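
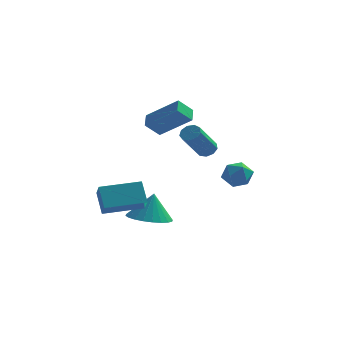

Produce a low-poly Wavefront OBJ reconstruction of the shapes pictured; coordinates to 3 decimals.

v -1.083 -3.779 -0.183
v -1.475 -3.076 0.786
v -1.37 -2.969 -0.886
v -1.762 -2.266 0.083
v 0.682 -3.014 -0.023
v 0.29 -2.311 0.946
v 0.395 -2.204 -0.726
v 0.003 -1.501 0.243
v 0.363 -1.019 -1.824
v 1.321 -1.518 -1.837
v 0.537 -0.721 -0.416
v 1.432 -1.123 -1.934
v 1.381 -0.713 -2.015
v 1.175 -0.349 -2.066
v 0.845 -0.087 -2.081
v 0.441 0.033 -2.056
v 0.026 -0.007 -1.997
v -0.338 -0.202 -1.91
v -0.595 -0.52 -1.811
v -0.706 -0.915 -1.714
v -0.655 -1.325 -1.633
v -0.449 -1.689 -1.582
v -0.119 -1.951 -1.567
v 0.284 -2.071 -1.592
v 0.7 -2.031 -1.652
v 1.064 -1.836 -1.738
v 1.084 2.217 3.779
v 0.993 2.987 4.151
v -0.517 2.593 2.607
v -0.608 3.363 2.979
v 1.708 2.637 3.061
v 1.617 3.407 3.433
v 0.107 3.013 1.889
v 0.016 3.783 2.261
v 2.861 -0.256 2.346
v 3.208 -0.614 2.201
v 2.626 -1.723 3.549
v 2.279 -1.364 3.694
v 3.352 -0.397 2.442
v 2.77 -1.505 3.79
v 3.267 -0.113 2.639
v 2.684 -1.222 3.987
v 2.991 0.104 2.698
v 2.409 -1.005 4.046
v 2.655 0.153 2.593
v 2.072 -0.956 3.941
v 2.415 0.01 2.372
v 1.833 -1.098 3.72
v 2.384 -0.257 2.139
v 1.802 -1.365 3.487
v 2.576 -0.523 2.003
v 1.994 -1.632 3.351
v 2.902 -0.664 2.027
v 2.319 -1.773 3.375
v 4.084 3.346 -0.428
v 4.587 2.777 -0.118
v 3.093 2.463 -0.442
v 3.596 1.894 -0.132
v 3.363 2.53 0.33
v 3.975 3.076 0.339
v 3.705 2.164 -0.899
v 4.317 2.71 -0.89
v 4.353 2.047 -0.409
v 4.141 2.273 0.35
v 3.539 2.967 -0.91
v 3.327 3.193 -0.151
f 2 4 1
f 5 2 1
f 1 4 3
f 3 5 1
f 2 8 4
f 6 2 5
f 6 8 2
f 4 8 3
f 7 5 3
f 3 8 7
f 7 6 5
f 8 6 7
f 10 9 12
f 10 12 11
f 12 9 13
f 12 13 11
f 13 9 14
f 13 14 11
f 14 9 15
f 14 15 11
f 15 9 16
f 15 16 11
f 16 9 17
f 16 17 11
f 17 9 18
f 17 18 11
f 18 9 19
f 18 19 11
f 19 9 20
f 19 20 11
f 20 9 21
f 20 21 11
f 21 9 22
f 21 22 11
f 22 9 23
f 22 23 11
f 23 9 24
f 23 24 11
f 24 9 25
f 24 25 11
f 25 9 26
f 25 26 11
f 26 9 10
f 26 10 11
f 28 30 27
f 31 28 27
f 27 30 29
f 29 31 27
f 28 34 30
f 32 28 31
f 32 34 28
f 30 34 29
f 33 31 29
f 29 34 33
f 33 32 31
f 34 32 33
f 36 35 39
f 36 39 37
f 37 39 40
f 37 40 38
f 39 35 41
f 39 41 40
f 40 41 42
f 40 42 38
f 41 35 43
f 41 43 42
f 42 43 44
f 42 44 38
f 43 35 45
f 43 45 44
f 44 45 46
f 44 46 38
f 45 35 47
f 45 47 46
f 46 47 48
f 46 48 38
f 47 35 49
f 47 49 48
f 48 49 50
f 48 50 38
f 49 35 51
f 49 51 50
f 50 51 52
f 50 52 38
f 51 35 53
f 51 53 52
f 52 53 54
f 52 54 38
f 53 35 36
f 53 36 54
f 54 36 37
f 54 37 38
f 55 66 60
f 55 60 56
f 55 56 62
f 55 62 65
f 55 65 66
f 56 60 64
f 60 66 59
f 66 65 57
f 65 62 61
f 62 56 63
f 58 64 59
f 58 59 57
f 58 57 61
f 58 61 63
f 58 63 64
f 59 64 60
f 57 59 66
f 61 57 65
f 63 61 62
f 64 63 56



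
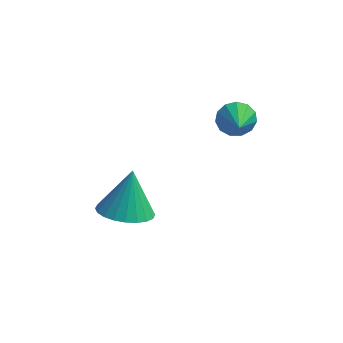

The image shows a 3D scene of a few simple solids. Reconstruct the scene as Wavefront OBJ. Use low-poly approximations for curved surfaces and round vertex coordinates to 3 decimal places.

v -1.317 -1.952 -3.816
v -0.752 -2.678 -3.48
v -1.223 -1.188 -2.324
v -0.489 -2.438 -3.62
v -0.353 -2.124 -3.79
v -0.363 -1.783 -3.964
v -0.519 -1.468 -4.115
v -0.796 -1.227 -4.221
v -1.153 -1.097 -4.265
v -1.534 -1.096 -4.241
v -1.883 -1.226 -4.153
v -2.145 -1.466 -4.013
v -2.282 -1.781 -3.843
v -2.271 -2.121 -3.669
v -2.116 -2.436 -3.518
v -1.838 -2.677 -3.412
v -1.482 -2.808 -3.368
v -1.1 -2.808 -3.392
v 1.523 2.324 -2.525
v 2.123 2.629 -2.297
v 1.797 1.376 -1.975
v 1.844 2.708 -2.021
v 1.464 2.666 -1.905
v 1.102 2.515 -1.986
v 0.874 2.304 -2.237
v 0.852 2.099 -2.58
v 1.043 1.966 -2.905
v 1.387 1.946 -3.11
v 1.773 2.047 -3.128
v 2.081 2.236 -2.955
v 2.211 2.453 -2.645
f 2 1 4
f 2 4 3
f 4 1 5
f 4 5 3
f 5 1 6
f 5 6 3
f 6 1 7
f 6 7 3
f 7 1 8
f 7 8 3
f 8 1 9
f 8 9 3
f 9 1 10
f 9 10 3
f 10 1 11
f 10 11 3
f 11 1 12
f 11 12 3
f 12 1 13
f 12 13 3
f 13 1 14
f 13 14 3
f 14 1 15
f 14 15 3
f 15 1 16
f 15 16 3
f 16 1 17
f 16 17 3
f 17 1 18
f 17 18 3
f 18 1 2
f 18 2 3
f 20 19 22
f 20 22 21
f 22 19 23
f 22 23 21
f 23 19 24
f 23 24 21
f 24 19 25
f 24 25 21
f 25 19 26
f 25 26 21
f 26 19 27
f 26 27 21
f 27 19 28
f 27 28 21
f 28 19 29
f 28 29 21
f 29 19 30
f 29 30 21
f 30 19 31
f 30 31 21
f 31 19 20
f 31 20 21



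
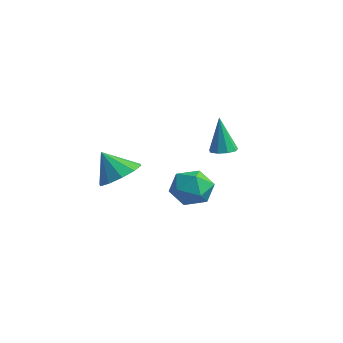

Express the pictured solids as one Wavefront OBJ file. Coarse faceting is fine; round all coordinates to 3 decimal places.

v 1.057 0.675 1.067
v 1.579 0.864 1.14
v 0.843 0.625 2.733
v 1.335 1.159 1.117
v 0.961 1.227 1.072
v 0.632 1.037 1.024
v 0.501 0.678 0.996
v 0.631 0.318 1.002
v 0.96 0.124 1.038
v 1.334 0.189 1.088
v 1.578 0.481 1.128
v -3.847 3.204 -2.27
v -2.943 3.315 -2.774
v -4.257 1.925 -3.286
v -3.353 2.036 -3.79
v -3.363 1.684 -2.81
v -3.11 2.475 -2.182
v -4.09 2.765 -3.878
v -3.837 3.556 -3.25
v -3.093 3.044 -3.767
v -2.644 2.376 -3.108
v -4.556 2.864 -2.952
v -4.107 2.196 -2.293
v -1.918 -2.074 -0.584
v -1.093 -2.561 -0.337
v -2.542 -2.546 0.564
v -1.063 -2.001 -0.09
v -1.36 -1.47 -0.033
v -1.871 -1.169 -0.186
v -2.399 -1.213 -0.491
v -2.744 -1.587 -0.832
v -2.773 -2.146 -1.078
v -2.476 -2.678 -1.136
v -1.966 -2.979 -0.983
v -1.437 -2.934 -0.677
f 2 1 4
f 2 4 3
f 4 1 5
f 4 5 3
f 5 1 6
f 5 6 3
f 6 1 7
f 6 7 3
f 7 1 8
f 7 8 3
f 8 1 9
f 8 9 3
f 9 1 10
f 9 10 3
f 10 1 11
f 10 11 3
f 11 1 2
f 11 2 3
f 12 23 17
f 12 17 13
f 12 13 19
f 12 19 22
f 12 22 23
f 13 17 21
f 17 23 16
f 23 22 14
f 22 19 18
f 19 13 20
f 15 21 16
f 15 16 14
f 15 14 18
f 15 18 20
f 15 20 21
f 16 21 17
f 14 16 23
f 18 14 22
f 20 18 19
f 21 20 13
f 25 24 27
f 25 27 26
f 27 24 28
f 27 28 26
f 28 24 29
f 28 29 26
f 29 24 30
f 29 30 26
f 30 24 31
f 30 31 26
f 31 24 32
f 31 32 26
f 32 24 33
f 32 33 26
f 33 24 34
f 33 34 26
f 34 24 35
f 34 35 26
f 35 24 25
f 35 25 26



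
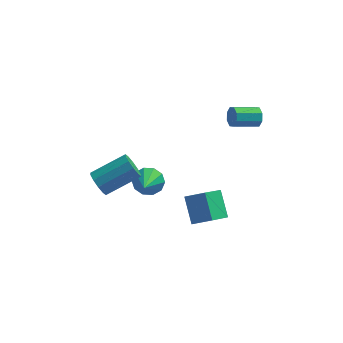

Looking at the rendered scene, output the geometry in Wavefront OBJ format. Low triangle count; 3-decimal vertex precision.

v 4.205 1.753 0.401
v 4.464 1.525 0.94
v 3.134 0.999 1.358
v 2.875 1.227 0.819
v 4.299 1.983 0.991
v 2.969 1.458 1.408
v 4.079 2.306 0.696
v 2.749 1.781 1.114
v 3.933 2.306 0.229
v 2.602 1.78 0.646
v 3.946 1.981 -0.138
v 2.616 1.455 0.28
v 4.111 1.522 -0.188
v 2.781 0.997 0.229
v 4.331 1.199 0.106
v 3.001 0.674 0.524
v 4.478 1.2 0.574
v 3.147 0.674 0.991
v 2.155 -3.897 -2.987
v 1.703 -2.703 -1.88
v 1.093 -3.743 -3.587
v 0.641 -2.549 -2.48
v 2.919 -2.651 -4.02
v 2.467 -1.457 -2.913
v 1.857 -2.497 -4.62
v 1.405 -1.303 -3.513
v -1.471 0.157 -4.139
v -0.746 0.408 -3.669
v -1.569 -1.317 -3.201
v -1.196 0.604 -3.408
v -1.751 0.629 -3.426
v -2.2 0.474 -3.717
v -2.369 0.198 -4.169
v -2.196 -0.094 -4.609
v -1.745 -0.29 -4.87
v -1.19 -0.315 -4.852
v -0.742 -0.16 -4.561
v -0.572 0.116 -4.109
v -3.863 -2.271 -1.974
v -3.466 -2.362 -2.651
v -1.7 -1.561 -1.723
v -2.097 -1.469 -1.046
v -3.667 -1.917 -2.653
v -1.901 -1.116 -1.725
v -3.943 -1.607 -2.395
v -2.176 -0.806 -1.468
v -4.188 -1.551 -1.977
v -2.422 -0.749 -1.049
v -4.309 -1.769 -1.557
v -2.543 -0.968 -0.63
v -4.26 -2.179 -1.297
v -2.494 -1.378 -0.369
v -4.059 -2.624 -1.295
v -2.293 -1.823 -0.367
v -3.784 -2.934 -1.552
v -2.017 -2.133 -0.625
v -3.538 -2.991 -1.971
v -1.772 -2.189 -1.043
v -3.417 -2.772 -2.39
v -1.651 -1.971 -1.463
f 2 1 5
f 2 5 3
f 3 5 6
f 3 6 4
f 5 1 7
f 5 7 6
f 6 7 8
f 6 8 4
f 7 1 9
f 7 9 8
f 8 9 10
f 8 10 4
f 9 1 11
f 9 11 10
f 10 11 12
f 10 12 4
f 11 1 13
f 11 13 12
f 12 13 14
f 12 14 4
f 13 1 15
f 13 15 14
f 14 15 16
f 14 16 4
f 15 1 17
f 15 17 16
f 16 17 18
f 16 18 4
f 17 1 2
f 17 2 18
f 18 2 3
f 18 3 4
f 20 22 19
f 23 20 19
f 19 22 21
f 21 23 19
f 20 26 22
f 24 20 23
f 24 26 20
f 22 26 21
f 25 23 21
f 21 26 25
f 25 24 23
f 26 24 25
f 28 27 30
f 28 30 29
f 30 27 31
f 30 31 29
f 31 27 32
f 31 32 29
f 32 27 33
f 32 33 29
f 33 27 34
f 33 34 29
f 34 27 35
f 34 35 29
f 35 27 36
f 35 36 29
f 36 27 37
f 36 37 29
f 37 27 38
f 37 38 29
f 38 27 28
f 38 28 29
f 40 39 43
f 40 43 41
f 41 43 44
f 41 44 42
f 43 39 45
f 43 45 44
f 44 45 46
f 44 46 42
f 45 39 47
f 45 47 46
f 46 47 48
f 46 48 42
f 47 39 49
f 47 49 48
f 48 49 50
f 48 50 42
f 49 39 51
f 49 51 50
f 50 51 52
f 50 52 42
f 51 39 53
f 51 53 52
f 52 53 54
f 52 54 42
f 53 39 55
f 53 55 54
f 54 55 56
f 54 56 42
f 55 39 57
f 55 57 56
f 56 57 58
f 56 58 42
f 57 39 59
f 57 59 58
f 58 59 60
f 58 60 42
f 59 39 40
f 59 40 60
f 60 40 41
f 60 41 42



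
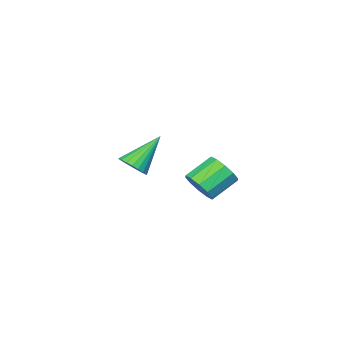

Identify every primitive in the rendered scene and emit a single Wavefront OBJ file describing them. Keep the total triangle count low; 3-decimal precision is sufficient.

v 2.281 -2.079 -2.389
v 2.751 -2.491 -1.874
v 0.679 -2.061 -0.911
v 2.826 -2.172 -1.797
v 2.807 -1.836 -1.823
v 2.696 -1.543 -1.946
v 2.514 -1.343 -2.146
v 2.291 -1.269 -2.388
v 2.067 -1.336 -2.63
v 1.88 -1.531 -2.831
v 1.762 -1.821 -2.955
v 1.734 -2.156 -2.981
v 1.8 -2.477 -2.905
v 1.95 -2.73 -2.74
v 2.157 -2.87 -2.514
v 2.385 -2.873 -2.267
v 2.595 -2.739 -2.04
v 2.946 3.61 -0.924
v 3.285 3.116 -0.279
v 1.993 3.256 0.508
v 1.654 3.75 -0.136
v 3.406 3.636 -0.174
v 2.113 3.776 0.614
v 3.351 4.146 -0.355
v 2.058 4.286 0.433
v 3.141 4.451 -0.753
v 1.849 4.591 0.034
v 2.857 4.435 -1.217
v 1.565 4.575 -0.429
v 2.607 4.104 -1.568
v 1.315 4.244 -0.781
v 2.487 3.584 -1.674
v 1.194 3.724 -0.886
v 2.542 3.074 -1.493
v 1.249 3.214 -0.705
v 2.751 2.769 -1.094
v 1.459 2.909 -0.307
v 3.035 2.785 -0.631
v 1.743 2.925 0.157
f 2 1 4
f 2 4 3
f 4 1 5
f 4 5 3
f 5 1 6
f 5 6 3
f 6 1 7
f 6 7 3
f 7 1 8
f 7 8 3
f 8 1 9
f 8 9 3
f 9 1 10
f 9 10 3
f 10 1 11
f 10 11 3
f 11 1 12
f 11 12 3
f 12 1 13
f 12 13 3
f 13 1 14
f 13 14 3
f 14 1 15
f 14 15 3
f 15 1 16
f 15 16 3
f 16 1 17
f 16 17 3
f 17 1 2
f 17 2 3
f 19 18 22
f 19 22 20
f 20 22 23
f 20 23 21
f 22 18 24
f 22 24 23
f 23 24 25
f 23 25 21
f 24 18 26
f 24 26 25
f 25 26 27
f 25 27 21
f 26 18 28
f 26 28 27
f 27 28 29
f 27 29 21
f 28 18 30
f 28 30 29
f 29 30 31
f 29 31 21
f 30 18 32
f 30 32 31
f 31 32 33
f 31 33 21
f 32 18 34
f 32 34 33
f 33 34 35
f 33 35 21
f 34 18 36
f 34 36 35
f 35 36 37
f 35 37 21
f 36 18 38
f 36 38 37
f 37 38 39
f 37 39 21
f 38 18 19
f 38 19 39
f 39 19 20
f 39 20 21



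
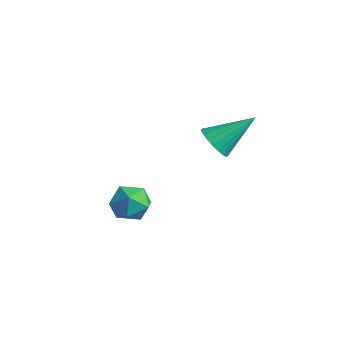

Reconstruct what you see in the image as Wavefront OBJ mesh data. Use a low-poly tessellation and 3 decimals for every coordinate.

v 0.724 0.839 1.653
v 1.101 0.985 1.238
v 1.236 1.881 2.487
v 0.91 1.122 1.183
v 0.687 1.211 1.21
v 0.47 1.235 1.314
v 0.298 1.19 1.476
v 0.199 1.085 1.669
v 0.19 0.937 1.859
v 0.274 0.772 2.014
v 0.436 0.618 2.106
v 0.647 0.503 2.12
v 0.872 0.446 2.054
v 1.071 0.456 1.918
v 1.21 0.533 1.736
v 1.265 0.663 1.541
v 1.226 0.823 1.364
v -1.38 0.352 -1.798
v -0.936 -0.111 -1.534
v -2.204 -0.409 -1.746
v -1.76 -0.872 -1.482
v -1.952 -0.322 -1.106
v -1.443 0.149 -1.138
v -1.697 -0.669 -2.142
v -1.188 -0.198 -2.174
v -1.132 -0.742 -1.746
v -1.29 -0.527 -1.106
v -1.85 0.007 -2.174
v -2.008 0.222 -1.534
f 2 1 4
f 2 4 3
f 4 1 5
f 4 5 3
f 5 1 6
f 5 6 3
f 6 1 7
f 6 7 3
f 7 1 8
f 7 8 3
f 8 1 9
f 8 9 3
f 9 1 10
f 9 10 3
f 10 1 11
f 10 11 3
f 11 1 12
f 11 12 3
f 12 1 13
f 12 13 3
f 13 1 14
f 13 14 3
f 14 1 15
f 14 15 3
f 15 1 16
f 15 16 3
f 16 1 17
f 16 17 3
f 17 1 2
f 17 2 3
f 18 29 23
f 18 23 19
f 18 19 25
f 18 25 28
f 18 28 29
f 19 23 27
f 23 29 22
f 29 28 20
f 28 25 24
f 25 19 26
f 21 27 22
f 21 22 20
f 21 20 24
f 21 24 26
f 21 26 27
f 22 27 23
f 20 22 29
f 24 20 28
f 26 24 25
f 27 26 19



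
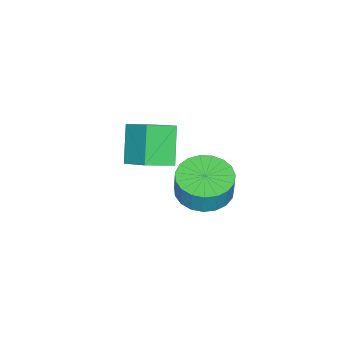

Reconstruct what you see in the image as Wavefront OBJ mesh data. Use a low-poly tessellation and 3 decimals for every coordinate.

v 3.144 3.769 2.419
v 3.789 4.578 2.189
v 3.981 4.721 3.232
v 3.336 3.911 3.461
v 3.4 4.78 2.233
v 3.592 4.923 3.276
v 2.967 4.808 2.309
v 3.158 4.951 3.352
v 2.564 4.656 2.404
v 2.756 4.798 3.447
v 2.262 4.35 2.501
v 2.453 4.493 3.544
v 2.112 3.944 2.584
v 2.304 4.087 3.627
v 2.141 3.507 2.639
v 2.332 3.65 3.682
v 2.343 3.116 2.655
v 2.535 3.259 3.698
v 2.684 2.838 2.63
v 2.875 2.98 3.673
v 3.104 2.72 2.569
v 3.296 2.863 3.612
v 3.531 2.784 2.482
v 3.723 2.927 3.525
v 3.892 3.018 2.384
v 4.083 3.161 3.427
v 4.123 3.382 2.292
v 4.315 3.525 3.335
v 4.185 3.813 2.221
v 4.376 3.955 3.264
v 4.067 4.236 2.185
v 4.258 4.378 3.228
v -0.752 -0.4 1.294
v 0.221 -1.135 1.773
v -0.263 0.788 2.125
v 0.71 0.053 2.604
v 0.29 0.107 -0.044
v 1.263 -0.628 0.435
v 0.779 1.295 0.787
v 1.752 0.56 1.266
f 2 1 5
f 2 5 3
f 3 5 6
f 3 6 4
f 5 1 7
f 5 7 6
f 6 7 8
f 6 8 4
f 7 1 9
f 7 9 8
f 8 9 10
f 8 10 4
f 9 1 11
f 9 11 10
f 10 11 12
f 10 12 4
f 11 1 13
f 11 13 12
f 12 13 14
f 12 14 4
f 13 1 15
f 13 15 14
f 14 15 16
f 14 16 4
f 15 1 17
f 15 17 16
f 16 17 18
f 16 18 4
f 17 1 19
f 17 19 18
f 18 19 20
f 18 20 4
f 19 1 21
f 19 21 20
f 20 21 22
f 20 22 4
f 21 1 23
f 21 23 22
f 22 23 24
f 22 24 4
f 23 1 25
f 23 25 24
f 24 25 26
f 24 26 4
f 25 1 27
f 25 27 26
f 26 27 28
f 26 28 4
f 27 1 29
f 27 29 28
f 28 29 30
f 28 30 4
f 29 1 31
f 29 31 30
f 30 31 32
f 30 32 4
f 31 1 2
f 31 2 32
f 32 2 3
f 32 3 4
f 34 36 33
f 37 34 33
f 33 36 35
f 35 37 33
f 34 40 36
f 38 34 37
f 38 40 34
f 36 40 35
f 39 37 35
f 35 40 39
f 39 38 37
f 40 38 39



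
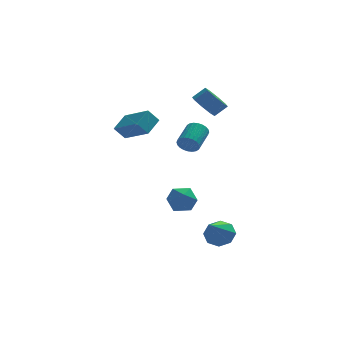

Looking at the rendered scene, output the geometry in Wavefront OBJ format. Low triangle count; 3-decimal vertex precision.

v 2.378 3.951 3.508
v 2.975 3.552 2.9
v 3.738 3.651 3.584
v 3.142 4.049 4.192
v 2.946 4.267 2.829
v 3.709 4.366 3.513
v 2.585 4.797 3.155
v 3.348 4.896 3.84
v 2.102 4.831 3.688
v 2.866 4.93 4.373
v 1.782 4.349 4.116
v 2.545 4.448 4.8
v 1.811 3.634 4.187
v 2.574 3.733 4.871
v 2.172 3.104 3.86
v 2.935 3.203 4.545
v 2.654 3.07 3.327
v 3.418 3.169 4.012
v 0.694 0.956 -1.828
v 1.509 0.572 -2.235
v -0.049 -0.452 -1.985
v 0.766 -0.836 -2.392
v 0.76 -0.593 -1.434
v 1.219 0.277 -1.337
v 0.241 -0.157 -2.883
v 0.7 0.713 -2.786
v 1.228 -0.116 -2.887
v 1.549 -0.386 -1.992
v -0.089 0.506 -2.228
v 0.232 0.236 -1.333
v 2.479 -2.85 -3.471
v 3.169 -2.647 -2.898
v 1.761 -4.37 -2.069
v 2.594 -2.261 -2.774
v 1.951 -2.219 -3.059
v 1.618 -2.548 -3.585
v 1.789 -3.053 -4.045
v 2.365 -3.439 -4.169
v 3.007 -3.48 -3.884
v 3.341 -3.152 -3.358
v -2.887 2.046 2.736
v -2.186 3.008 3.35
v -2.258 2.083 1.959
v -1.556 3.046 2.574
v -1.704 0.614 3.626
v -1.002 1.577 4.241
v -1.074 0.652 2.85
v -0.373 1.614 3.464
v 1.226 1.444 1.557
v 1.447 1.078 2.099
v 2.134 2.39 2.705
v 1.914 2.756 2.163
v 1.653 1.049 1.928
v 2.341 2.361 2.534
v 1.794 1.08 1.701
v 2.482 2.392 2.307
v 1.849 1.166 1.452
v 2.536 2.478 2.058
v 1.809 1.295 1.219
v 2.496 2.607 1.825
v 1.68 1.446 1.037
v 2.368 2.758 1.643
v 1.482 1.597 0.935
v 2.17 2.909 1.541
v 1.245 1.725 0.927
v 1.933 3.037 1.533
v 1.006 1.81 1.015
v 1.693 3.122 1.621
v 0.799 1.839 1.186
v 1.487 3.151 1.792
v 0.658 1.808 1.413
v 1.346 3.12 2.019
v 0.604 1.722 1.662
v 1.291 3.034 2.268
v 0.644 1.593 1.895
v 1.331 2.905 2.501
v 0.772 1.442 2.077
v 1.46 2.754 2.683
v 0.97 1.291 2.179
v 1.658 2.603 2.785
v 1.207 1.163 2.187
v 1.895 2.475 2.793
f 2 1 5
f 2 5 3
f 3 5 6
f 3 6 4
f 5 1 7
f 5 7 6
f 6 7 8
f 6 8 4
f 7 1 9
f 7 9 8
f 8 9 10
f 8 10 4
f 9 1 11
f 9 11 10
f 10 11 12
f 10 12 4
f 11 1 13
f 11 13 12
f 12 13 14
f 12 14 4
f 13 1 15
f 13 15 14
f 14 15 16
f 14 16 4
f 15 1 17
f 15 17 16
f 16 17 18
f 16 18 4
f 17 1 2
f 17 2 18
f 18 2 3
f 18 3 4
f 19 30 24
f 19 24 20
f 19 20 26
f 19 26 29
f 19 29 30
f 20 24 28
f 24 30 23
f 30 29 21
f 29 26 25
f 26 20 27
f 22 28 23
f 22 23 21
f 22 21 25
f 22 25 27
f 22 27 28
f 23 28 24
f 21 23 30
f 25 21 29
f 27 25 26
f 28 27 20
f 32 31 34
f 32 34 33
f 34 31 35
f 34 35 33
f 35 31 36
f 35 36 33
f 36 31 37
f 36 37 33
f 37 31 38
f 37 38 33
f 38 31 39
f 38 39 33
f 39 31 40
f 39 40 33
f 40 31 32
f 40 32 33
f 42 44 41
f 45 42 41
f 41 44 43
f 43 45 41
f 42 48 44
f 46 42 45
f 46 48 42
f 44 48 43
f 47 45 43
f 43 48 47
f 47 46 45
f 48 46 47
f 50 49 53
f 50 53 51
f 51 53 54
f 51 54 52
f 53 49 55
f 53 55 54
f 54 55 56
f 54 56 52
f 55 49 57
f 55 57 56
f 56 57 58
f 56 58 52
f 57 49 59
f 57 59 58
f 58 59 60
f 58 60 52
f 59 49 61
f 59 61 60
f 60 61 62
f 60 62 52
f 61 49 63
f 61 63 62
f 62 63 64
f 62 64 52
f 63 49 65
f 63 65 64
f 64 65 66
f 64 66 52
f 65 49 67
f 65 67 66
f 66 67 68
f 66 68 52
f 67 49 69
f 67 69 68
f 68 69 70
f 68 70 52
f 69 49 71
f 69 71 70
f 70 71 72
f 70 72 52
f 71 49 73
f 71 73 72
f 72 73 74
f 72 74 52
f 73 49 75
f 73 75 74
f 74 75 76
f 74 76 52
f 75 49 77
f 75 77 76
f 76 77 78
f 76 78 52
f 77 49 79
f 77 79 78
f 78 79 80
f 78 80 52
f 79 49 81
f 79 81 80
f 80 81 82
f 80 82 52
f 81 49 50
f 81 50 82
f 82 50 51
f 82 51 52



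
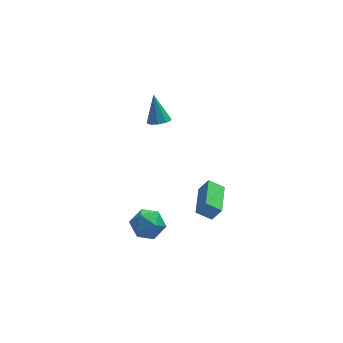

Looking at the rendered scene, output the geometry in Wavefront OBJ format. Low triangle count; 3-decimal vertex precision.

v 1.276 -3.705 -3.857
v 0.42 -3.426 -3.297
v 1.892 -1.698 -3.917
v 1.036 -1.419 -3.357
v 1.804 -3.841 -2.983
v 0.948 -3.562 -2.423
v 2.42 -1.834 -3.043
v 1.564 -1.555 -2.483
v -1.601 -3.171 -3.03
v -1.272 -3.725 -3.901
v -3.228 -3.115 -3.679
v -2.899 -3.669 -4.55
v -2.941 -4.155 -3.583
v -1.936 -4.19 -3.182
v -2.564 -2.65 -4.398
v -1.559 -2.685 -3.997
v -1.868 -3.403 -4.746
v -2.101 -4.333 -4.242
v -2.399 -2.507 -3.338
v -2.632 -3.437 -2.834
v -1.053 -0.862 2.825
v -0.655 -0.356 2.577
v -1.187 0.002 4.375
v -1.109 -0.263 2.486
v -1.537 -0.45 2.554
v -1.738 -0.83 2.748
v -1.62 -1.225 2.978
v -1.236 -1.45 3.136
v -0.767 -1.399 3.149
v -0.432 -1.097 3.009
v -0.388 -0.685 2.783
f 2 4 1
f 5 2 1
f 1 4 3
f 3 5 1
f 2 8 4
f 6 2 5
f 6 8 2
f 4 8 3
f 7 5 3
f 3 8 7
f 7 6 5
f 8 6 7
f 9 20 14
f 9 14 10
f 9 10 16
f 9 16 19
f 9 19 20
f 10 14 18
f 14 20 13
f 20 19 11
f 19 16 15
f 16 10 17
f 12 18 13
f 12 13 11
f 12 11 15
f 12 15 17
f 12 17 18
f 13 18 14
f 11 13 20
f 15 11 19
f 17 15 16
f 18 17 10
f 22 21 24
f 22 24 23
f 24 21 25
f 24 25 23
f 25 21 26
f 25 26 23
f 26 21 27
f 26 27 23
f 27 21 28
f 27 28 23
f 28 21 29
f 28 29 23
f 29 21 30
f 29 30 23
f 30 21 31
f 30 31 23
f 31 21 22
f 31 22 23



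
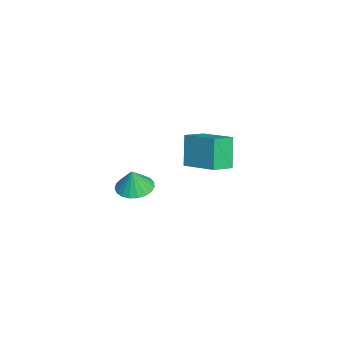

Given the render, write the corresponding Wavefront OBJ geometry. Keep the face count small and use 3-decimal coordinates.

v 1.663 -2.552 1.532
v 2.392 -2.697 1.373
v 1.857 -2.648 2.508
v 2.393 -2.383 1.404
v 2.268 -2.097 1.457
v 2.038 -1.891 1.523
v 1.743 -1.798 1.591
v 1.435 -1.836 1.648
v 1.166 -1.998 1.686
v 0.983 -2.255 1.696
v 0.917 -2.564 1.679
v 0.981 -2.87 1.636
v 1.162 -3.122 1.575
v 1.43 -3.275 1.506
v 1.739 -3.303 1.442
v 2.034 -3.201 1.394
v 2.265 -2.986 1.369
v -2.82 -0.916 -0.258
v -3.486 -0.918 1.13
v -3.509 -0.18 -0.588
v -4.175 -0.183 0.8
v -1.745 0.323 0.26
v -2.411 0.32 1.648
v -2.434 1.058 -0.07
v -3.1 1.056 1.318
f 2 1 4
f 2 4 3
f 4 1 5
f 4 5 3
f 5 1 6
f 5 6 3
f 6 1 7
f 6 7 3
f 7 1 8
f 7 8 3
f 8 1 9
f 8 9 3
f 9 1 10
f 9 10 3
f 10 1 11
f 10 11 3
f 11 1 12
f 11 12 3
f 12 1 13
f 12 13 3
f 13 1 14
f 13 14 3
f 14 1 15
f 14 15 3
f 15 1 16
f 15 16 3
f 16 1 17
f 16 17 3
f 17 1 2
f 17 2 3
f 19 21 18
f 22 19 18
f 18 21 20
f 20 22 18
f 19 25 21
f 23 19 22
f 23 25 19
f 21 25 20
f 24 22 20
f 20 25 24
f 24 23 22
f 25 23 24



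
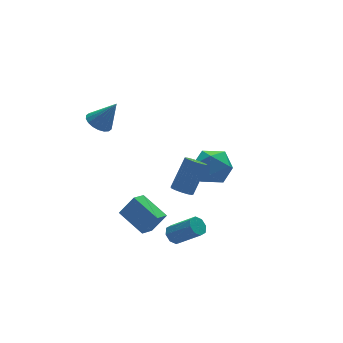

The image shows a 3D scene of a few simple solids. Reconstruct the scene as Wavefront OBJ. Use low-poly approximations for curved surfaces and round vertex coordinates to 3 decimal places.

v -2.132 -0.443 -3.841
v -1.864 -0.712 -4.279
v -1.079 -1.725 -3.178
v -1.348 -1.457 -2.739
v -1.633 -0.365 -4.125
v -0.848 -1.379 -3.024
v -1.695 -0.065 -3.804
v -0.91 -1.078 -2.703
v -2.013 0.014 -3.505
v -1.228 -0.999 -2.404
v -2.401 -0.175 -3.402
v -1.616 -1.188 -2.301
v -2.632 -0.521 -3.556
v -1.847 -1.535 -2.455
v -2.57 -0.822 -3.877
v -1.785 -1.835 -2.776
v -2.252 -0.901 -4.176
v -1.467 -1.914 -3.075
v -2.107 -1.184 0.044
v -1.665 -1.51 -0.17
v -0.611 -1.063 1.321
v -1.053 -0.736 1.536
v -1.622 -1.204 -0.292
v -0.569 -0.756 1.199
v -1.734 -0.891 -0.307
v -0.68 -0.443 1.184
v -1.964 -0.671 -0.21
v -0.91 -0.224 1.281
v -2.239 -0.614 -0.033
v -1.186 -0.167 1.458
v -2.473 -0.738 0.169
v -1.419 -0.29 1.66
v -2.59 -1.003 0.331
v -1.536 -0.556 1.823
v -2.554 -1.326 0.403
v -1.5 -0.878 1.894
v -2.376 -1.603 0.36
v -1.322 -1.156 1.851
v -2.112 -1.748 0.217
v -1.059 -1.3 1.709
v -1.847 -1.713 0.02
v -0.794 -1.266 1.511
v -3.808 4.051 2.327
v -3.139 4.212 2.003
v -3.032 3.609 3.713
v -3.227 4.506 2.146
v -3.429 4.71 2.325
v -3.707 4.784 2.503
v -4.004 4.712 2.647
v -4.263 4.51 2.727
v -4.432 4.216 2.728
v -4.477 3.891 2.65
v -4.39 3.597 2.507
v -4.187 3.393 2.328
v -3.91 3.319 2.15
v -3.612 3.391 2.006
v -3.353 3.593 1.926
v -3.184 3.886 1.925
v 1.518 2.988 -1.217
v 2.316 2.936 -2.081
v 0.904 1.244 -1.679
v 1.702 1.192 -2.543
v 2.05 1.169 -1.418
v 2.429 2.247 -1.133
v 0.791 1.933 -2.627
v 1.17 3.011 -2.342
v 1.867 2.284 -2.953
v 2.645 1.812 -2.206
v 0.575 2.368 -1.554
v 1.353 1.896 -0.807
v -2.456 1.184 -4.606
v -3.24 0.76 -4.175
v -2.921 2.73 -3.93
v -3.705 2.305 -3.498
v -1.735 0.935 -3.542
v -2.519 0.51 -3.11
v -2.2 2.48 -2.865
v -2.984 2.056 -2.434
f 2 1 5
f 2 5 3
f 3 5 6
f 3 6 4
f 5 1 7
f 5 7 6
f 6 7 8
f 6 8 4
f 7 1 9
f 7 9 8
f 8 9 10
f 8 10 4
f 9 1 11
f 9 11 10
f 10 11 12
f 10 12 4
f 11 1 13
f 11 13 12
f 12 13 14
f 12 14 4
f 13 1 15
f 13 15 14
f 14 15 16
f 14 16 4
f 15 1 17
f 15 17 16
f 16 17 18
f 16 18 4
f 17 1 2
f 17 2 18
f 18 2 3
f 18 3 4
f 20 19 23
f 20 23 21
f 21 23 24
f 21 24 22
f 23 19 25
f 23 25 24
f 24 25 26
f 24 26 22
f 25 19 27
f 25 27 26
f 26 27 28
f 26 28 22
f 27 19 29
f 27 29 28
f 28 29 30
f 28 30 22
f 29 19 31
f 29 31 30
f 30 31 32
f 30 32 22
f 31 19 33
f 31 33 32
f 32 33 34
f 32 34 22
f 33 19 35
f 33 35 34
f 34 35 36
f 34 36 22
f 35 19 37
f 35 37 36
f 36 37 38
f 36 38 22
f 37 19 39
f 37 39 38
f 38 39 40
f 38 40 22
f 39 19 41
f 39 41 40
f 40 41 42
f 40 42 22
f 41 19 20
f 41 20 42
f 42 20 21
f 42 21 22
f 44 43 46
f 44 46 45
f 46 43 47
f 46 47 45
f 47 43 48
f 47 48 45
f 48 43 49
f 48 49 45
f 49 43 50
f 49 50 45
f 50 43 51
f 50 51 45
f 51 43 52
f 51 52 45
f 52 43 53
f 52 53 45
f 53 43 54
f 53 54 45
f 54 43 55
f 54 55 45
f 55 43 56
f 55 56 45
f 56 43 57
f 56 57 45
f 57 43 58
f 57 58 45
f 58 43 44
f 58 44 45
f 59 70 64
f 59 64 60
f 59 60 66
f 59 66 69
f 59 69 70
f 60 64 68
f 64 70 63
f 70 69 61
f 69 66 65
f 66 60 67
f 62 68 63
f 62 63 61
f 62 61 65
f 62 65 67
f 62 67 68
f 63 68 64
f 61 63 70
f 65 61 69
f 67 65 66
f 68 67 60
f 72 74 71
f 75 72 71
f 71 74 73
f 73 75 71
f 72 78 74
f 76 72 75
f 76 78 72
f 74 78 73
f 77 75 73
f 73 78 77
f 77 76 75
f 78 76 77



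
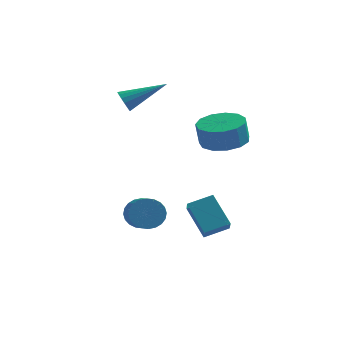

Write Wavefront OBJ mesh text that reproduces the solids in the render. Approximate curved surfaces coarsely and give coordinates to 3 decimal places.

v 0.811 -3.19 -3.464
v 1.189 -3.398 -4.138
v 1.646 -4.538 -3.53
v 1.269 -4.33 -2.856
v 1.41 -3.232 -3.993
v 1.867 -4.372 -3.385
v 1.54 -3.06 -3.768
v 1.997 -4.199 -3.16
v 1.559 -2.907 -3.496
v 2.016 -4.047 -2.888
v 1.464 -2.798 -3.22
v 1.922 -3.937 -2.612
v 1.27 -2.748 -2.98
v 1.727 -3.888 -2.372
v 1.006 -2.766 -2.814
v 1.464 -3.905 -2.207
v 0.713 -2.848 -2.748
v 1.17 -3.987 -2.14
v 0.434 -2.982 -2.79
v 0.891 -4.122 -2.182
v 0.213 -3.148 -2.935
v 0.67 -4.288 -2.327
v 0.083 -3.321 -3.16
v 0.54 -4.46 -2.552
v 0.064 -3.473 -3.432
v 0.521 -4.613 -2.824
v 0.158 -3.583 -3.708
v 0.616 -4.722 -3.1
v 0.353 -3.632 -3.948
v 0.81 -4.772 -3.34
v 0.616 -3.615 -4.113
v 1.074 -4.754 -3.506
v 0.91 -3.533 -4.18
v 1.367 -4.672 -3.572
v 2.469 -1.762 -3.777
v 2.619 -2.548 -3.067
v 3.494 -1.234 -3.41
v 3.644 -2.02 -2.7
v 3.356 -2.66 -4.96
v 3.506 -3.446 -4.25
v 4.381 -2.132 -4.593
v 4.531 -2.918 -3.883
v -0.945 1.667 0.927
v -0.636 1.533 0.418
v 0.865 2.393 1.833
v -0.725 1.808 0.375
v -0.864 2.05 0.459
v -1.022 2.205 0.65
v -1.162 2.237 0.904
v -1.252 2.138 1.163
v -1.272 1.931 1.368
v -1.217 1.664 1.472
v -1.099 1.397 1.451
v -0.947 1.193 1.31
v -0.793 1.097 1.081
v -0.674 1.131 0.816
v -0.618 1.289 0.577
v 4.036 -1.516 0.328
v 4.822 -2.256 0.362
v 4.67 -2.364 1.487
v 3.884 -1.624 1.452
v 5.09 -1.716 0.45
v 4.938 -1.825 1.575
v 5.023 -1.113 0.499
v 4.872 -1.222 1.624
v 4.643 -0.638 0.494
v 4.492 -0.747 1.619
v 4.07 -0.442 0.436
v 3.919 -0.55 1.56
v 3.486 -0.586 0.343
v 3.335 -0.695 1.468
v 3.077 -1.026 0.246
v 2.925 -1.134 1.37
v 2.972 -1.621 0.174
v 2.82 -1.729 1.299
v 3.205 -2.183 0.151
v 3.053 -2.291 1.276
v 3.701 -2.533 0.185
v 3.55 -2.641 1.309
v 4.304 -2.56 0.263
v 4.153 -2.668 1.388
f 2 1 5
f 2 5 3
f 3 5 6
f 3 6 4
f 5 1 7
f 5 7 6
f 6 7 8
f 6 8 4
f 7 1 9
f 7 9 8
f 8 9 10
f 8 10 4
f 9 1 11
f 9 11 10
f 10 11 12
f 10 12 4
f 11 1 13
f 11 13 12
f 12 13 14
f 12 14 4
f 13 1 15
f 13 15 14
f 14 15 16
f 14 16 4
f 15 1 17
f 15 17 16
f 16 17 18
f 16 18 4
f 17 1 19
f 17 19 18
f 18 19 20
f 18 20 4
f 19 1 21
f 19 21 20
f 20 21 22
f 20 22 4
f 21 1 23
f 21 23 22
f 22 23 24
f 22 24 4
f 23 1 25
f 23 25 24
f 24 25 26
f 24 26 4
f 25 1 27
f 25 27 26
f 26 27 28
f 26 28 4
f 27 1 29
f 27 29 28
f 28 29 30
f 28 30 4
f 29 1 31
f 29 31 30
f 30 31 32
f 30 32 4
f 31 1 33
f 31 33 32
f 32 33 34
f 32 34 4
f 33 1 2
f 33 2 34
f 34 2 3
f 34 3 4
f 36 38 35
f 39 36 35
f 35 38 37
f 37 39 35
f 36 42 38
f 40 36 39
f 40 42 36
f 38 42 37
f 41 39 37
f 37 42 41
f 41 40 39
f 42 40 41
f 44 43 46
f 44 46 45
f 46 43 47
f 46 47 45
f 47 43 48
f 47 48 45
f 48 43 49
f 48 49 45
f 49 43 50
f 49 50 45
f 50 43 51
f 50 51 45
f 51 43 52
f 51 52 45
f 52 43 53
f 52 53 45
f 53 43 54
f 53 54 45
f 54 43 55
f 54 55 45
f 55 43 56
f 55 56 45
f 56 43 57
f 56 57 45
f 57 43 44
f 57 44 45
f 59 58 62
f 59 62 60
f 60 62 63
f 60 63 61
f 62 58 64
f 62 64 63
f 63 64 65
f 63 65 61
f 64 58 66
f 64 66 65
f 65 66 67
f 65 67 61
f 66 58 68
f 66 68 67
f 67 68 69
f 67 69 61
f 68 58 70
f 68 70 69
f 69 70 71
f 69 71 61
f 70 58 72
f 70 72 71
f 71 72 73
f 71 73 61
f 72 58 74
f 72 74 73
f 73 74 75
f 73 75 61
f 74 58 76
f 74 76 75
f 75 76 77
f 75 77 61
f 76 58 78
f 76 78 77
f 77 78 79
f 77 79 61
f 78 58 80
f 78 80 79
f 79 80 81
f 79 81 61
f 80 58 59
f 80 59 81
f 81 59 60
f 81 60 61



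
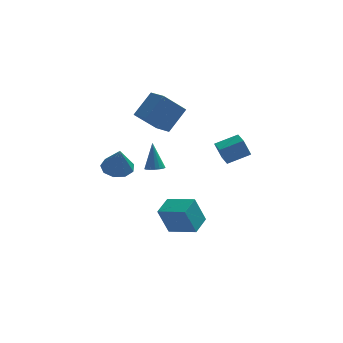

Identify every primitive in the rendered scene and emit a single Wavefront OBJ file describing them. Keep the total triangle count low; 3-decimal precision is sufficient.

v 3.359 -2.043 1.44
v 2.883 -2.144 2.688
v 3.057 -0.934 1.414
v 2.581 -1.035 2.662
v 4.839 -1.625 2.038
v 4.363 -1.726 3.286
v 4.537 -0.516 2.012
v 4.061 -0.617 3.26
v -0.238 -0.875 -5.335
v -0.946 -1.108 -3.382
v 0.382 0.47 -4.95
v -0.325 0.237 -2.997
v 1.485 -1.817 -4.823
v 0.778 -2.05 -2.87
v 2.106 -0.472 -4.438
v 1.398 -0.705 -2.485
v -1.149 3.58 -1.996
v -0.463 3.544 -1.927
v -1.311 4.26 -0.004
v -0.516 3.851 -2.036
v -0.713 4.096 -2.136
v -1.01 4.223 -2.204
v -1.34 4.203 -2.224
v -1.625 4.04 -2.191
v -1.801 3.772 -2.114
v -1.828 3.46 -2.01
v -1.7 3.175 -1.902
v -1.445 2.983 -1.816
v -1.122 2.928 -1.771
v -0.806 3.023 -1.777
v -0.568 3.245 -1.834
v -1.644 1.304 3.741
v -0.557 2.38 5.21
v -2.464 2.473 3.491
v -1.377 3.549 4.96
v -0.223 1.971 2.2
v 0.864 3.047 3.669
v -1.043 3.14 1.95
v 0.044 4.216 3.419
v -3.345 -2.866 1.607
v -2.377 -3.193 1.368
v -3.155 -3.594 3.373
v -2.351 -2.529 1.639
v -2.791 -2.022 1.895
v -3.49 -1.91 2.017
v -4.121 -2.245 1.947
v -4.389 -2.871 1.717
v -4.169 -3.494 1.436
v -3.563 -3.823 1.235
v -2.855 -3.704 1.208
f 2 4 1
f 5 2 1
f 1 4 3
f 3 5 1
f 2 8 4
f 6 2 5
f 6 8 2
f 4 8 3
f 7 5 3
f 3 8 7
f 7 6 5
f 8 6 7
f 10 12 9
f 13 10 9
f 9 12 11
f 11 13 9
f 10 16 12
f 14 10 13
f 14 16 10
f 12 16 11
f 15 13 11
f 11 16 15
f 15 14 13
f 16 14 15
f 18 17 20
f 18 20 19
f 20 17 21
f 20 21 19
f 21 17 22
f 21 22 19
f 22 17 23
f 22 23 19
f 23 17 24
f 23 24 19
f 24 17 25
f 24 25 19
f 25 17 26
f 25 26 19
f 26 17 27
f 26 27 19
f 27 17 28
f 27 28 19
f 28 17 29
f 28 29 19
f 29 17 30
f 29 30 19
f 30 17 31
f 30 31 19
f 31 17 18
f 31 18 19
f 33 35 32
f 36 33 32
f 32 35 34
f 34 36 32
f 33 39 35
f 37 33 36
f 37 39 33
f 35 39 34
f 38 36 34
f 34 39 38
f 38 37 36
f 39 37 38
f 41 40 43
f 41 43 42
f 43 40 44
f 43 44 42
f 44 40 45
f 44 45 42
f 45 40 46
f 45 46 42
f 46 40 47
f 46 47 42
f 47 40 48
f 47 48 42
f 48 40 49
f 48 49 42
f 49 40 50
f 49 50 42
f 50 40 41
f 50 41 42



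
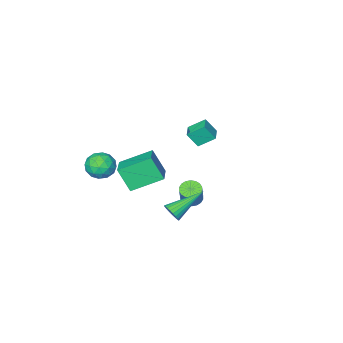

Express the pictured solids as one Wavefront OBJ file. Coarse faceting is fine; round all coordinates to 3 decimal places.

v 3.565 3.435 -2.177
v 3.791 3.245 -1.701
v 1.815 3.585 -1.283
v 3.821 3.461 -1.68
v 3.811 3.672 -1.734
v 3.764 3.848 -1.855
v 3.687 3.96 -2.026
v 3.591 3.993 -2.219
v 3.491 3.94 -2.406
v 3.402 3.811 -2.559
v 3.338 3.624 -2.653
v 3.308 3.409 -2.674
v 3.318 3.197 -2.62
v 3.365 3.022 -2.498
v 3.442 2.91 -2.328
v 3.538 2.877 -2.134
v 3.638 2.929 -1.947
v 3.727 3.059 -1.795
v 0.98 1.475 -3.418
v 1.49 1.236 -3.503
v 1.871 1.666 -2.427
v 1.36 1.905 -2.342
v 1.518 1.467 -3.605
v 1.899 1.896 -2.529
v 1.439 1.699 -3.67
v 1.82 2.129 -2.594
v 1.27 1.887 -3.685
v 1.65 2.317 -2.609
v 1.042 1.994 -3.647
v 1.423 2.423 -2.571
v 0.803 1.997 -3.564
v 1.184 2.427 -2.487
v 0.598 1.898 -3.452
v 0.979 2.327 -2.375
v 0.469 1.714 -3.333
v 0.85 2.144 -2.257
v 0.441 1.484 -3.231
v 0.822 1.913 -2.155
v 0.52 1.251 -3.166
v 0.901 1.681 -2.09
v 0.69 1.063 -3.151
v 1.07 1.493 -2.075
v 0.917 0.957 -3.189
v 1.298 1.386 -2.113
v 1.156 0.953 -3.273
v 1.537 1.383 -2.196
v 1.361 1.053 -3.385
v 1.742 1.482 -2.308
v 2.394 -1.698 -3.661
v 2.697 -2.393 -2.378
v 0.932 -0.868 -2.866
v 1.234 -1.563 -1.583
v 3.206 -0.637 -3.277
v 3.508 -1.332 -1.994
v 1.743 0.193 -2.482
v 2.046 -0.502 -1.199
v 3.503 -3.335 -2.509
v 3.896 -3.545 -3.259
v 2.244 -3.575 -3.101
v 2.637 -3.785 -3.851
v 2.713 -4.309 -3.157
v 3.491 -4.16 -2.791
v 2.649 -2.96 -3.569
v 3.427 -2.811 -3.203
v 3.368 -3.313 -3.914
v 3.407 -4.147 -3.66
v 2.733 -2.973 -2.7
v 2.772 -3.807 -2.446
v 3.81 -3.419 -2.832
v 2.33 -3.701 -3.528
v 2.374 -4.009 -3.12
v 2.605 -4.132 -3.561
v 3.572 -3.781 -2.557
v 3.803 -3.904 -2.998
v 3.107 -4.353 -2.938
v 2.337 -3.216 -3.362
v 2.568 -3.339 -3.803
v 3.535 -2.988 -2.799
v 3.766 -3.111 -3.24
v 3.033 -2.767 -3.422
v 3.731 -3.406 -3.658
v 2.99 -3.547 -4.006
v 2.998 -3.062 -3.84
v 3.455 -2.975 -3.625
v 3.754 -3.897 -3.509
v 3.014 -4.038 -3.857
v 3.058 -4.345 -3.449
v 3.516 -4.258 -3.234
v 3.443 -3.76 -3.894
v 3.126 -3.082 -2.503
v 2.386 -3.223 -2.851
v 2.624 -2.862 -3.126
v 3.082 -2.775 -2.911
v 3.15 -3.573 -2.354
v 2.409 -3.714 -2.702
v 2.685 -4.145 -2.735
v 3.142 -4.058 -2.52
v 2.697 -3.36 -2.466
v -2.361 -1.052 -1.271
v -1.934 -1.436 -0.453
v -1.812 -0.377 -1.242
v -1.385 -0.762 -0.423
v -1.655 -1.598 -1.897
v -1.228 -1.983 -1.078
v -1.106 -0.924 -1.867
v -0.679 -1.308 -1.049
f 2 1 4
f 2 4 3
f 4 1 5
f 4 5 3
f 5 1 6
f 5 6 3
f 6 1 7
f 6 7 3
f 7 1 8
f 7 8 3
f 8 1 9
f 8 9 3
f 9 1 10
f 9 10 3
f 10 1 11
f 10 11 3
f 11 1 12
f 11 12 3
f 12 1 13
f 12 13 3
f 13 1 14
f 13 14 3
f 14 1 15
f 14 15 3
f 15 1 16
f 15 16 3
f 16 1 17
f 16 17 3
f 17 1 18
f 17 18 3
f 18 1 2
f 18 2 3
f 20 19 23
f 20 23 21
f 21 23 24
f 21 24 22
f 23 19 25
f 23 25 24
f 24 25 26
f 24 26 22
f 25 19 27
f 25 27 26
f 26 27 28
f 26 28 22
f 27 19 29
f 27 29 28
f 28 29 30
f 28 30 22
f 29 19 31
f 29 31 30
f 30 31 32
f 30 32 22
f 31 19 33
f 31 33 32
f 32 33 34
f 32 34 22
f 33 19 35
f 33 35 34
f 34 35 36
f 34 36 22
f 35 19 37
f 35 37 36
f 36 37 38
f 36 38 22
f 37 19 39
f 37 39 38
f 38 39 40
f 38 40 22
f 39 19 41
f 39 41 40
f 40 41 42
f 40 42 22
f 41 19 43
f 41 43 42
f 42 43 44
f 42 44 22
f 43 19 45
f 43 45 44
f 44 45 46
f 44 46 22
f 45 19 47
f 45 47 46
f 46 47 48
f 46 48 22
f 47 19 20
f 47 20 48
f 48 20 21
f 48 21 22
f 50 52 49
f 53 50 49
f 49 52 51
f 51 53 49
f 50 56 52
f 54 50 53
f 54 56 50
f 52 56 51
f 55 53 51
f 51 56 55
f 55 54 53
f 56 54 55
f 57 94 73
f 94 68 97
f 73 97 62
f 94 97 73
f 57 73 69
f 73 62 74
f 69 74 58
f 73 74 69
f 57 69 78
f 69 58 79
f 78 79 64
f 69 79 78
f 57 78 90
f 78 64 93
f 90 93 67
f 78 93 90
f 57 90 94
f 90 67 98
f 94 98 68
f 90 98 94
f 58 74 85
f 74 62 88
f 85 88 66
f 74 88 85
f 62 97 75
f 97 68 96
f 75 96 61
f 97 96 75
f 68 98 95
f 98 67 91
f 95 91 59
f 98 91 95
f 67 93 92
f 93 64 80
f 92 80 63
f 93 80 92
f 64 79 84
f 79 58 81
f 84 81 65
f 79 81 84
f 60 86 72
f 86 66 87
f 72 87 61
f 86 87 72
f 60 72 70
f 72 61 71
f 70 71 59
f 72 71 70
f 60 70 77
f 70 59 76
f 77 76 63
f 70 76 77
f 60 77 82
f 77 63 83
f 82 83 65
f 77 83 82
f 60 82 86
f 82 65 89
f 86 89 66
f 82 89 86
f 61 87 75
f 87 66 88
f 75 88 62
f 87 88 75
f 59 71 95
f 71 61 96
f 95 96 68
f 71 96 95
f 63 76 92
f 76 59 91
f 92 91 67
f 76 91 92
f 65 83 84
f 83 63 80
f 84 80 64
f 83 80 84
f 66 89 85
f 89 65 81
f 85 81 58
f 89 81 85
f 100 102 99
f 103 100 99
f 99 102 101
f 101 103 99
f 100 106 102
f 104 100 103
f 104 106 100
f 102 106 101
f 105 103 101
f 101 106 105
f 105 104 103
f 106 104 105



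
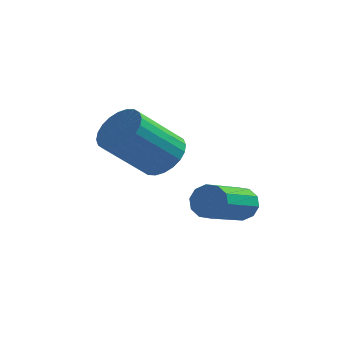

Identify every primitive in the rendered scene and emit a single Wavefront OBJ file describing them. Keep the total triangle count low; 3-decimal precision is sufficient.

v 0.24 3.303 1.928
v 0.892 3.037 2.24
v -0.048 2.17 3.464
v -0.7 2.437 3.152
v 0.854 3.293 2.392
v -0.086 2.426 3.616
v 0.723 3.551 2.474
v -0.217 2.684 3.698
v 0.519 3.771 2.473
v -0.421 2.904 3.697
v 0.272 3.92 2.388
v -0.668 3.053 3.613
v 0.02 3.975 2.234
v -0.92 3.108 3.458
v -0.199 3.927 2.033
v -1.139 3.061 3.257
v -0.35 3.785 1.816
v -1.29 2.919 3.04
v -0.412 3.57 1.616
v -1.352 2.703 2.84
v -0.374 3.314 1.464
v -1.314 2.447 2.688
v -0.243 3.056 1.382
v -1.183 2.189 2.606
v -0.039 2.836 1.383
v -0.979 1.969 2.607
v 0.208 2.687 1.467
v -0.732 1.82 2.692
v 0.46 2.632 1.622
v -0.48 1.765 2.846
v 0.679 2.679 1.823
v -0.261 1.813 3.047
v 0.83 2.821 2.04
v -0.11 1.955 3.264
v 2.423 2.841 0.624
v 2.869 2.862 0.945
v 2.403 1.34 1.696
v 1.957 1.319 1.376
v 2.616 3.02 1.107
v 2.15 1.498 1.858
v 2.289 3.11 1.085
v 1.823 1.588 1.836
v 2.013 3.096 0.887
v 1.547 1.574 1.638
v 1.894 2.985 0.589
v 1.428 1.464 1.34
v 1.977 2.82 0.304
v 1.511 1.298 1.055
v 2.23 2.662 0.142
v 1.764 1.14 0.893
v 2.557 2.572 0.164
v 2.091 1.05 0.915
v 2.833 2.586 0.362
v 2.367 1.064 1.113
v 2.952 2.696 0.66
v 2.486 1.175 1.411
f 2 1 5
f 2 5 3
f 3 5 6
f 3 6 4
f 5 1 7
f 5 7 6
f 6 7 8
f 6 8 4
f 7 1 9
f 7 9 8
f 8 9 10
f 8 10 4
f 9 1 11
f 9 11 10
f 10 11 12
f 10 12 4
f 11 1 13
f 11 13 12
f 12 13 14
f 12 14 4
f 13 1 15
f 13 15 14
f 14 15 16
f 14 16 4
f 15 1 17
f 15 17 16
f 16 17 18
f 16 18 4
f 17 1 19
f 17 19 18
f 18 19 20
f 18 20 4
f 19 1 21
f 19 21 20
f 20 21 22
f 20 22 4
f 21 1 23
f 21 23 22
f 22 23 24
f 22 24 4
f 23 1 25
f 23 25 24
f 24 25 26
f 24 26 4
f 25 1 27
f 25 27 26
f 26 27 28
f 26 28 4
f 27 1 29
f 27 29 28
f 28 29 30
f 28 30 4
f 29 1 31
f 29 31 30
f 30 31 32
f 30 32 4
f 31 1 33
f 31 33 32
f 32 33 34
f 32 34 4
f 33 1 2
f 33 2 34
f 34 2 3
f 34 3 4
f 36 35 39
f 36 39 37
f 37 39 40
f 37 40 38
f 39 35 41
f 39 41 40
f 40 41 42
f 40 42 38
f 41 35 43
f 41 43 42
f 42 43 44
f 42 44 38
f 43 35 45
f 43 45 44
f 44 45 46
f 44 46 38
f 45 35 47
f 45 47 46
f 46 47 48
f 46 48 38
f 47 35 49
f 47 49 48
f 48 49 50
f 48 50 38
f 49 35 51
f 49 51 50
f 50 51 52
f 50 52 38
f 51 35 53
f 51 53 52
f 52 53 54
f 52 54 38
f 53 35 55
f 53 55 54
f 54 55 56
f 54 56 38
f 55 35 36
f 55 36 56
f 56 36 37
f 56 37 38



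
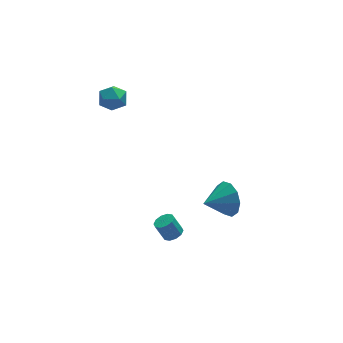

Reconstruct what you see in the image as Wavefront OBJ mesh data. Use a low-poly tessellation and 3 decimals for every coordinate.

v 0.7 -4.078 -1.46
v 0.967 -4.489 -1.212
v 0.588 -4.194 -0.312
v 0.32 -3.782 -0.56
v 1.172 -4.218 -1.215
v 0.793 -3.922 -0.315
v 1.196 -3.893 -1.311
v 0.817 -3.597 -0.412
v 1.03 -3.639 -1.465
v 0.651 -3.343 -0.565
v 0.739 -3.552 -1.616
v 0.359 -3.256 -0.717
v 0.432 -3.666 -1.708
v 0.053 -3.371 -0.808
v 0.227 -3.938 -1.705
v -0.152 -3.642 -0.805
v 0.203 -4.263 -1.608
v -0.176 -3.967 -0.709
v 0.369 -4.517 -1.455
v -0.01 -4.221 -0.555
v 0.661 -4.604 -1.303
v 0.281 -4.308 -0.404
v 4.596 -1.184 -3.036
v 4.963 -1.588 -2.127
v 3.184 -1.496 -2.604
v 4.85 -0.949 -2.033
v 4.641 -0.4 -2.323
v 4.414 -0.15 -2.884
v 4.257 -0.295 -3.504
v 4.23 -0.78 -3.944
v 4.343 -1.418 -4.038
v 4.552 -1.967 -3.748
v 4.779 -2.217 -3.187
v 4.936 -2.072 -2.567
v -0.216 3.693 2.518
v 0.224 3.754 3.22
v -0.324 2.366 2.7
v 0.116 2.427 3.402
v -0.651 2.744 3.364
v -0.584 3.564 3.251
v 0.484 2.556 2.669
v 0.551 3.376 2.556
v 0.657 3.051 3.313
v -0.045 3.167 3.743
v -0.055 2.953 2.177
v -0.757 3.069 2.607
f 2 1 5
f 2 5 3
f 3 5 6
f 3 6 4
f 5 1 7
f 5 7 6
f 6 7 8
f 6 8 4
f 7 1 9
f 7 9 8
f 8 9 10
f 8 10 4
f 9 1 11
f 9 11 10
f 10 11 12
f 10 12 4
f 11 1 13
f 11 13 12
f 12 13 14
f 12 14 4
f 13 1 15
f 13 15 14
f 14 15 16
f 14 16 4
f 15 1 17
f 15 17 16
f 16 17 18
f 16 18 4
f 17 1 19
f 17 19 18
f 18 19 20
f 18 20 4
f 19 1 21
f 19 21 20
f 20 21 22
f 20 22 4
f 21 1 2
f 21 2 22
f 22 2 3
f 22 3 4
f 24 23 26
f 24 26 25
f 26 23 27
f 26 27 25
f 27 23 28
f 27 28 25
f 28 23 29
f 28 29 25
f 29 23 30
f 29 30 25
f 30 23 31
f 30 31 25
f 31 23 32
f 31 32 25
f 32 23 33
f 32 33 25
f 33 23 34
f 33 34 25
f 34 23 24
f 34 24 25
f 35 46 40
f 35 40 36
f 35 36 42
f 35 42 45
f 35 45 46
f 36 40 44
f 40 46 39
f 46 45 37
f 45 42 41
f 42 36 43
f 38 44 39
f 38 39 37
f 38 37 41
f 38 41 43
f 38 43 44
f 39 44 40
f 37 39 46
f 41 37 45
f 43 41 42
f 44 43 36



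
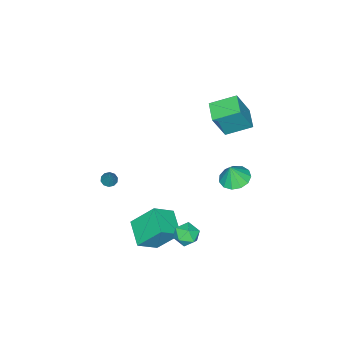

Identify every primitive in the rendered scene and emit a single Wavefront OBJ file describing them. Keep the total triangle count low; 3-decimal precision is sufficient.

v -0.732 3.967 1.382
v 0.129 4.343 1.181
v -0.388 3.833 2.598
v -0.191 4.758 1.318
v -0.682 4.922 1.474
v -1.189 4.782 1.602
v -1.551 4.384 1.66
v -1.652 3.854 1.63
v -1.462 3.36 1.521
v -1.039 3.058 1.368
v -0.519 3.045 1.22
v -0.066 3.325 1.123
v 0.175 3.809 1.109
v 0.773 -4.119 -2.549
v 1.27 -4.167 -2.729
v 1.347 -3.501 -1.131
v 1.159 -3.87 -2.814
v 0.902 -3.668 -2.797
v 0.595 -3.639 -2.686
v 0.356 -3.793 -2.523
v 0.277 -4.071 -2.37
v 0.387 -4.368 -2.285
v 0.645 -4.569 -2.301
v 0.952 -4.599 -2.412
v 1.19 -4.445 -2.576
v 3.645 4.408 -0.659
v 4.259 4.624 -0.11
v 3.621 3.136 -0.13
v 4.235 3.352 0.419
v 3.455 3.685 0.499
v 3.47 4.472 0.172
v 4.41 3.288 -0.412
v 4.425 4.075 -0.739
v 4.732 3.933 0.042
v 4.142 4.178 0.606
v 3.738 3.582 -0.846
v 3.148 3.827 -0.282
v -4.105 0.684 2.476
v -3.245 0.325 4.38
v -5.121 1.966 3.176
v -4.261 1.608 5.08
v -3.099 1.632 2.2
v -2.239 1.274 4.104
v -4.115 2.915 2.9
v -3.255 2.556 4.804
v 3.236 -0.641 -2.493
v 2.568 0.586 -0.938
v 2.063 -0.09 -3.432
v 1.395 1.137 -1.877
v 4.305 0.663 -3.063
v 3.637 1.89 -1.508
v 3.132 1.214 -4.002
v 2.464 2.441 -2.447
f 2 1 4
f 2 4 3
f 4 1 5
f 4 5 3
f 5 1 6
f 5 6 3
f 6 1 7
f 6 7 3
f 7 1 8
f 7 8 3
f 8 1 9
f 8 9 3
f 9 1 10
f 9 10 3
f 10 1 11
f 10 11 3
f 11 1 12
f 11 12 3
f 12 1 13
f 12 13 3
f 13 1 2
f 13 2 3
f 15 14 17
f 15 17 16
f 17 14 18
f 17 18 16
f 18 14 19
f 18 19 16
f 19 14 20
f 19 20 16
f 20 14 21
f 20 21 16
f 21 14 22
f 21 22 16
f 22 14 23
f 22 23 16
f 23 14 24
f 23 24 16
f 24 14 25
f 24 25 16
f 25 14 15
f 25 15 16
f 26 37 31
f 26 31 27
f 26 27 33
f 26 33 36
f 26 36 37
f 27 31 35
f 31 37 30
f 37 36 28
f 36 33 32
f 33 27 34
f 29 35 30
f 29 30 28
f 29 28 32
f 29 32 34
f 29 34 35
f 30 35 31
f 28 30 37
f 32 28 36
f 34 32 33
f 35 34 27
f 39 41 38
f 42 39 38
f 38 41 40
f 40 42 38
f 39 45 41
f 43 39 42
f 43 45 39
f 41 45 40
f 44 42 40
f 40 45 44
f 44 43 42
f 45 43 44
f 47 49 46
f 50 47 46
f 46 49 48
f 48 50 46
f 47 53 49
f 51 47 50
f 51 53 47
f 49 53 48
f 52 50 48
f 48 53 52
f 52 51 50
f 53 51 52



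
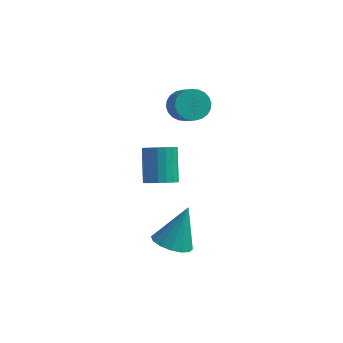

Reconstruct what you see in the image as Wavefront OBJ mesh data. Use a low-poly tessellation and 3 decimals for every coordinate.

v -3.5 0.522 -1.178
v -2.858 0.296 -0.799
v -3.277 1.411 0.577
v -3.92 1.638 0.198
v -2.746 0.567 -0.984
v -3.165 1.682 0.392
v -2.784 0.829 -1.208
v -3.203 1.944 0.168
v -2.964 1.031 -1.427
v -3.383 2.146 -0.051
v -3.25 1.132 -1.595
v -3.669 2.247 -0.219
v -3.585 1.112 -1.682
v -4.005 2.227 -0.306
v -3.904 0.975 -1.668
v -4.323 2.09 -0.292
v -4.143 0.749 -1.557
v -4.562 1.864 -0.181
v -4.255 0.478 -1.372
v -4.674 1.593 0.004
v -4.217 0.216 -1.148
v -4.636 1.331 0.228
v -4.037 0.014 -0.929
v -4.456 1.129 0.447
v -3.751 -0.087 -0.761
v -4.17 1.028 0.615
v -3.415 -0.067 -0.674
v -3.835 1.048 0.702
v -3.097 0.07 -0.688
v -3.516 1.185 0.688
v -3.639 4.242 1.109
v -2.912 4.49 0.768
v -2.234 3.685 1.63
v -2.961 3.438 1.971
v -2.95 4.712 1.006
v -2.272 3.907 1.867
v -3.093 4.863 1.259
v -2.415 4.058 2.121
v -3.319 4.919 1.49
v -2.641 4.115 2.351
v -3.594 4.873 1.663
v -2.916 4.068 2.524
v -3.875 4.73 1.751
v -3.197 3.925 2.612
v -4.121 4.513 1.742
v -3.443 3.708 2.603
v -4.293 4.255 1.636
v -3.615 3.45 2.498
v -4.366 3.995 1.45
v -3.688 3.19 2.312
v -4.328 3.773 1.213
v -3.65 2.968 2.074
v -4.185 3.622 0.959
v -3.507 2.817 1.821
v -3.959 3.565 0.729
v -3.281 2.761 1.59
v -3.684 3.612 0.556
v -3.006 2.807 1.417
v -3.403 3.755 0.468
v -2.725 2.95 1.329
v -3.157 3.972 0.477
v -2.479 3.167 1.338
v -2.985 4.23 0.582
v -2.307 3.425 1.444
v -2.665 -0.511 -4.31
v -1.986 0.03 -4.743
v -2.195 0.391 -2.45
v -2.406 0.303 -4.77
v -2.895 0.359 -4.673
v -3.323 0.181 -4.479
v -3.575 -0.181 -4.24
v -3.582 -0.633 -4.02
v -3.344 -1.051 -3.877
v -2.924 -1.325 -3.851
v -2.434 -1.38 -3.947
v -2.007 -1.203 -4.141
v -1.755 -0.84 -4.38
v -1.748 -0.389 -4.601
f 2 1 5
f 2 5 3
f 3 5 6
f 3 6 4
f 5 1 7
f 5 7 6
f 6 7 8
f 6 8 4
f 7 1 9
f 7 9 8
f 8 9 10
f 8 10 4
f 9 1 11
f 9 11 10
f 10 11 12
f 10 12 4
f 11 1 13
f 11 13 12
f 12 13 14
f 12 14 4
f 13 1 15
f 13 15 14
f 14 15 16
f 14 16 4
f 15 1 17
f 15 17 16
f 16 17 18
f 16 18 4
f 17 1 19
f 17 19 18
f 18 19 20
f 18 20 4
f 19 1 21
f 19 21 20
f 20 21 22
f 20 22 4
f 21 1 23
f 21 23 22
f 22 23 24
f 22 24 4
f 23 1 25
f 23 25 24
f 24 25 26
f 24 26 4
f 25 1 27
f 25 27 26
f 26 27 28
f 26 28 4
f 27 1 29
f 27 29 28
f 28 29 30
f 28 30 4
f 29 1 2
f 29 2 30
f 30 2 3
f 30 3 4
f 32 31 35
f 32 35 33
f 33 35 36
f 33 36 34
f 35 31 37
f 35 37 36
f 36 37 38
f 36 38 34
f 37 31 39
f 37 39 38
f 38 39 40
f 38 40 34
f 39 31 41
f 39 41 40
f 40 41 42
f 40 42 34
f 41 31 43
f 41 43 42
f 42 43 44
f 42 44 34
f 43 31 45
f 43 45 44
f 44 45 46
f 44 46 34
f 45 31 47
f 45 47 46
f 46 47 48
f 46 48 34
f 47 31 49
f 47 49 48
f 48 49 50
f 48 50 34
f 49 31 51
f 49 51 50
f 50 51 52
f 50 52 34
f 51 31 53
f 51 53 52
f 52 53 54
f 52 54 34
f 53 31 55
f 53 55 54
f 54 55 56
f 54 56 34
f 55 31 57
f 55 57 56
f 56 57 58
f 56 58 34
f 57 31 59
f 57 59 58
f 58 59 60
f 58 60 34
f 59 31 61
f 59 61 60
f 60 61 62
f 60 62 34
f 61 31 63
f 61 63 62
f 62 63 64
f 62 64 34
f 63 31 32
f 63 32 64
f 64 32 33
f 64 33 34
f 66 65 68
f 66 68 67
f 68 65 69
f 68 69 67
f 69 65 70
f 69 70 67
f 70 65 71
f 70 71 67
f 71 65 72
f 71 72 67
f 72 65 73
f 72 73 67
f 73 65 74
f 73 74 67
f 74 65 75
f 74 75 67
f 75 65 76
f 75 76 67
f 76 65 77
f 76 77 67
f 77 65 78
f 77 78 67
f 78 65 66
f 78 66 67



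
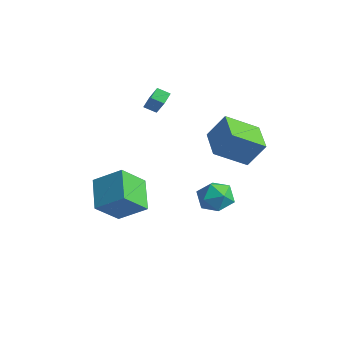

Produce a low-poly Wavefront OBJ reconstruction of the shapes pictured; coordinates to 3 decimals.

v 2.462 0.661 -0.868
v 3.024 0.568 -1.826
v 1.436 -0.748 -1.334
v 1.998 -0.841 -2.292
v 2.499 -1.083 -1.326
v 3.133 -0.213 -1.038
v 1.327 0.033 -2.122
v 1.961 0.903 -1.834
v 2.323 0.18 -2.601
v 3.047 -0.51 -2.109
v 1.413 0.33 -1.051
v 2.137 -0.36 -0.559
v -2.346 -3.154 -4.51
v -2.343 -4.682 -3.114
v -3.964 -2.18 -3.44
v -3.961 -3.708 -2.044
v -1.019 -2.152 -3.416
v -1.016 -3.68 -2.02
v -2.637 -1.178 -2.346
v -2.634 -2.706 -0.95
v -3.253 0.032 2.322
v -3.784 -0.465 2.678
v -3.573 0.667 2.73
v -4.105 0.171 3.086
v -2.155 -0.231 3.594
v -2.687 -0.727 3.95
v -2.476 0.405 4.002
v -3.007 -0.092 4.358
v 1.622 2.004 1.312
v 0.96 0.262 2.444
v 2.274 2.701 2.767
v 1.613 0.959 3.899
v 3.347 1.121 0.961
v 2.686 -0.621 2.093
v 4 1.818 2.416
v 3.338 0.076 3.548
f 1 12 6
f 1 6 2
f 1 2 8
f 1 8 11
f 1 11 12
f 2 6 10
f 6 12 5
f 12 11 3
f 11 8 7
f 8 2 9
f 4 10 5
f 4 5 3
f 4 3 7
f 4 7 9
f 4 9 10
f 5 10 6
f 3 5 12
f 7 3 11
f 9 7 8
f 10 9 2
f 14 16 13
f 17 14 13
f 13 16 15
f 15 17 13
f 14 20 16
f 18 14 17
f 18 20 14
f 16 20 15
f 19 17 15
f 15 20 19
f 19 18 17
f 20 18 19
f 22 24 21
f 25 22 21
f 21 24 23
f 23 25 21
f 22 28 24
f 26 22 25
f 26 28 22
f 24 28 23
f 27 25 23
f 23 28 27
f 27 26 25
f 28 26 27
f 30 32 29
f 33 30 29
f 29 32 31
f 31 33 29
f 30 36 32
f 34 30 33
f 34 36 30
f 32 36 31
f 35 33 31
f 31 36 35
f 35 34 33
f 36 34 35



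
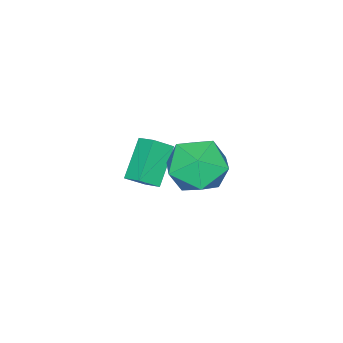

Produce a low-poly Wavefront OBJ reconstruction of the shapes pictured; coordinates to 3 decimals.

v -1.428 -1.501 -1.685
v -0.783 -1.886 -1.102
v -1.298 -0.759 -1.337
v -0.653 -1.144 -0.755
v -0.187 -1.176 -2.845
v 0.458 -1.561 -2.263
v -0.057 -0.434 -2.498
v 0.588 -0.819 -1.915
v 0.802 2.883 1.385
v 1.641 3.6 1.765
v 2.059 1.48 1.255
v 2.898 2.197 1.635
v 2.051 1.855 2.36
v 1.273 2.722 2.441
v 2.427 2.358 0.579
v 1.649 3.225 0.66
v 2.645 3.275 1.266
v 2.413 2.965 2.367
v 1.287 2.115 0.653
v 1.055 1.805 1.754
f 2 4 1
f 5 2 1
f 1 4 3
f 3 5 1
f 2 8 4
f 6 2 5
f 6 8 2
f 4 8 3
f 7 5 3
f 3 8 7
f 7 6 5
f 8 6 7
f 9 20 14
f 9 14 10
f 9 10 16
f 9 16 19
f 9 19 20
f 10 14 18
f 14 20 13
f 20 19 11
f 19 16 15
f 16 10 17
f 12 18 13
f 12 13 11
f 12 11 15
f 12 15 17
f 12 17 18
f 13 18 14
f 11 13 20
f 15 11 19
f 17 15 16
f 18 17 10



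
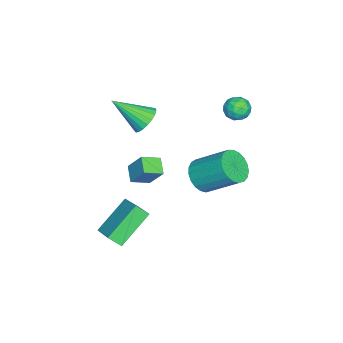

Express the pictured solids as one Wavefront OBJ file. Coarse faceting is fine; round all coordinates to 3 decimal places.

v 2.434 1.659 0.318
v 2.754 2.155 -0.361
v 2.945 3.678 0.843
v 2.626 3.181 1.522
v 2.386 2.22 -0.384
v 2.577 3.742 0.82
v 2.026 2.187 -0.285
v 2.218 3.71 0.918
v 1.737 2.063 -0.083
v 1.929 3.586 1.121
v 1.569 1.869 0.19
v 1.76 3.392 1.393
v 1.55 1.639 0.484
v 1.741 3.161 1.687
v 1.684 1.412 0.75
v 1.875 2.934 1.953
v 1.948 1.228 0.941
v 2.139 2.75 2.144
v 2.296 1.118 1.024
v 2.487 2.641 2.228
v 2.668 1.102 0.986
v 2.859 2.624 2.189
v 2.999 1.182 0.832
v 3.19 2.704 2.035
v 3.233 1.345 0.589
v 3.424 2.867 1.792
v 3.329 1.561 0.299
v 3.52 3.084 1.503
v 3.27 1.795 0.013
v 3.461 3.318 1.217
v 3.067 2.005 -0.22
v 3.258 3.528 0.983
v -2.708 2.486 0.362
v -2.178 2.111 0.66
v -3.482 1.869 0.96
v -2.952 1.494 1.258
v -3.041 2.183 1.427
v -2.562 2.564 1.058
v -3.098 1.416 0.562
v -2.619 1.797 0.193
v -2.419 1.449 0.785
v -2.384 1.923 1.319
v -3.276 2.057 0.301
v -3.241 2.531 0.835
v -2.375 2.353 0.459
v -3.285 1.627 1.161
v -3.338 2.032 1.261
v -3.026 1.811 1.436
v -2.601 2.619 0.692
v -2.289 2.398 0.868
v -2.797 2.441 1.318
v -3.371 1.582 0.752
v -3.059 1.361 0.928
v -2.634 2.169 0.184
v -2.322 1.948 0.359
v -2.863 1.539 0.302
v -2.205 1.743 0.707
v -2.66 1.38 1.059
v -2.746 1.335 0.65
v -2.464 1.559 0.432
v -2.184 2.021 1.021
v -2.64 1.659 1.373
v -2.692 2.064 1.472
v -2.41 2.288 1.255
v -2.326 1.633 1.094
v -3.02 2.321 0.247
v -3.476 1.959 0.599
v -3.25 1.692 0.365
v -2.968 1.916 0.148
v -3 2.6 0.561
v -3.455 2.237 0.913
v -3.196 2.421 1.188
v -2.914 2.645 0.97
v -3.334 2.347 0.526
v -2.453 -2.343 -0.682
v -1.635 -2.213 -0.638
v -2.267 -3.937 0.562
v -1.752 -2.022 -0.376
v -1.991 -1.886 -0.166
v -2.309 -1.83 -0.046
v -2.653 -1.862 -0.036
v -2.962 -1.978 -0.137
v -3.183 -2.156 -0.333
v -3.278 -2.368 -0.589
v -3.23 -2.574 -0.861
v -3.048 -2.741 -1.102
v -2.764 -2.84 -1.271
v -2.425 -2.852 -1.337
v -2.092 -2.776 -1.291
v -1.821 -2.626 -1.139
v -1.659 -2.427 -0.908
v -0.762 -2.734 -2.798
v -0.49 -1.99 -1.693
v -1.323 -1.96 -3.181
v -1.051 -1.216 -2.076
v 0.011 -2.384 -3.224
v 0.283 -1.64 -2.119
v -0.55 -1.61 -3.607
v -0.278 -0.866 -2.502
v 3.085 -3.062 -4.225
v 1.642 -2.167 -2.972
v 2.964 -2.457 -4.795
v 1.522 -1.563 -3.542
v 4.158 -2.237 -3.578
v 2.716 -1.343 -2.325
v 4.038 -1.633 -4.148
v 2.595 -0.738 -2.895
f 2 1 5
f 2 5 3
f 3 5 6
f 3 6 4
f 5 1 7
f 5 7 6
f 6 7 8
f 6 8 4
f 7 1 9
f 7 9 8
f 8 9 10
f 8 10 4
f 9 1 11
f 9 11 10
f 10 11 12
f 10 12 4
f 11 1 13
f 11 13 12
f 12 13 14
f 12 14 4
f 13 1 15
f 13 15 14
f 14 15 16
f 14 16 4
f 15 1 17
f 15 17 16
f 16 17 18
f 16 18 4
f 17 1 19
f 17 19 18
f 18 19 20
f 18 20 4
f 19 1 21
f 19 21 20
f 20 21 22
f 20 22 4
f 21 1 23
f 21 23 22
f 22 23 24
f 22 24 4
f 23 1 25
f 23 25 24
f 24 25 26
f 24 26 4
f 25 1 27
f 25 27 26
f 26 27 28
f 26 28 4
f 27 1 29
f 27 29 28
f 28 29 30
f 28 30 4
f 29 1 31
f 29 31 30
f 30 31 32
f 30 32 4
f 31 1 2
f 31 2 32
f 32 2 3
f 32 3 4
f 33 70 49
f 70 44 73
f 49 73 38
f 70 73 49
f 33 49 45
f 49 38 50
f 45 50 34
f 49 50 45
f 33 45 54
f 45 34 55
f 54 55 40
f 45 55 54
f 33 54 66
f 54 40 69
f 66 69 43
f 54 69 66
f 33 66 70
f 66 43 74
f 70 74 44
f 66 74 70
f 34 50 61
f 50 38 64
f 61 64 42
f 50 64 61
f 38 73 51
f 73 44 72
f 51 72 37
f 73 72 51
f 44 74 71
f 74 43 67
f 71 67 35
f 74 67 71
f 43 69 68
f 69 40 56
f 68 56 39
f 69 56 68
f 40 55 60
f 55 34 57
f 60 57 41
f 55 57 60
f 36 62 48
f 62 42 63
f 48 63 37
f 62 63 48
f 36 48 46
f 48 37 47
f 46 47 35
f 48 47 46
f 36 46 53
f 46 35 52
f 53 52 39
f 46 52 53
f 36 53 58
f 53 39 59
f 58 59 41
f 53 59 58
f 36 58 62
f 58 41 65
f 62 65 42
f 58 65 62
f 37 63 51
f 63 42 64
f 51 64 38
f 63 64 51
f 35 47 71
f 47 37 72
f 71 72 44
f 47 72 71
f 39 52 68
f 52 35 67
f 68 67 43
f 52 67 68
f 41 59 60
f 59 39 56
f 60 56 40
f 59 56 60
f 42 65 61
f 65 41 57
f 61 57 34
f 65 57 61
f 76 75 78
f 76 78 77
f 78 75 79
f 78 79 77
f 79 75 80
f 79 80 77
f 80 75 81
f 80 81 77
f 81 75 82
f 81 82 77
f 82 75 83
f 82 83 77
f 83 75 84
f 83 84 77
f 84 75 85
f 84 85 77
f 85 75 86
f 85 86 77
f 86 75 87
f 86 87 77
f 87 75 88
f 87 88 77
f 88 75 89
f 88 89 77
f 89 75 90
f 89 90 77
f 90 75 91
f 90 91 77
f 91 75 76
f 91 76 77
f 93 95 92
f 96 93 92
f 92 95 94
f 94 96 92
f 93 99 95
f 97 93 96
f 97 99 93
f 95 99 94
f 98 96 94
f 94 99 98
f 98 97 96
f 99 97 98
f 101 103 100
f 104 101 100
f 100 103 102
f 102 104 100
f 101 107 103
f 105 101 104
f 105 107 101
f 103 107 102
f 106 104 102
f 102 107 106
f 106 105 104
f 107 105 106



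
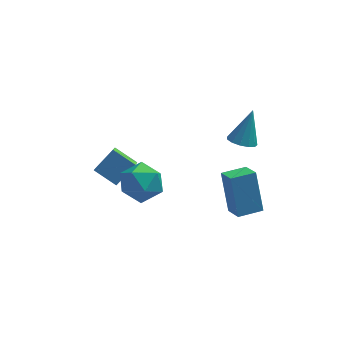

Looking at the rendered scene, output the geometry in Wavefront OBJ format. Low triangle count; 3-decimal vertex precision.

v 2.266 -3.68 -0.76
v 1.965 -2.867 1.065
v 1.902 -2.814 -1.205
v 1.601 -2.001 0.619
v 3.339 -3.239 -0.779
v 3.038 -2.426 1.045
v 2.975 -2.373 -1.225
v 2.674 -1.56 0.6
v 2.551 -0.309 1.181
v 3.085 -0.73 1.195
v 3.029 0.349 2.719
v 3.205 -0.41 1.021
v 3.116 -0.058 0.898
v 2.849 0.214 0.865
v 2.487 0.32 0.932
v 2.145 0.226 1.078
v 1.933 -0.038 1.257
v 1.916 -0.388 1.412
v 2.102 -0.713 1.493
v 2.43 -0.91 1.476
v 2.797 -0.916 1.365
v -2.866 0.63 -2.755
v -3.854 1.161 -2.16
v -2.794 1.468 -3.384
v -3.783 1.999 -2.789
v -2.017 1.221 -1.871
v -3.006 1.752 -1.276
v -1.946 2.059 -2.5
v -2.934 2.59 -1.905
v -1.722 -1.985 1.433
v -1.083 -2.832 1.488
v -2.397 -2.588 -0.028
v -1.758 -3.435 0.027
v -2.547 -3.318 0.729
v -2.13 -2.945 1.632
v -1.35 -2.475 -0.172
v -0.933 -2.102 0.731
v -0.854 -3.135 0.496
v -1.593 -3.656 1.053
v -1.887 -1.764 0.407
v -2.626 -2.285 0.964
f 2 4 1
f 5 2 1
f 1 4 3
f 3 5 1
f 2 8 4
f 6 2 5
f 6 8 2
f 4 8 3
f 7 5 3
f 3 8 7
f 7 6 5
f 8 6 7
f 10 9 12
f 10 12 11
f 12 9 13
f 12 13 11
f 13 9 14
f 13 14 11
f 14 9 15
f 14 15 11
f 15 9 16
f 15 16 11
f 16 9 17
f 16 17 11
f 17 9 18
f 17 18 11
f 18 9 19
f 18 19 11
f 19 9 20
f 19 20 11
f 20 9 21
f 20 21 11
f 21 9 10
f 21 10 11
f 23 25 22
f 26 23 22
f 22 25 24
f 24 26 22
f 23 29 25
f 27 23 26
f 27 29 23
f 25 29 24
f 28 26 24
f 24 29 28
f 28 27 26
f 29 27 28
f 30 41 35
f 30 35 31
f 30 31 37
f 30 37 40
f 30 40 41
f 31 35 39
f 35 41 34
f 41 40 32
f 40 37 36
f 37 31 38
f 33 39 34
f 33 34 32
f 33 32 36
f 33 36 38
f 33 38 39
f 34 39 35
f 32 34 41
f 36 32 40
f 38 36 37
f 39 38 31



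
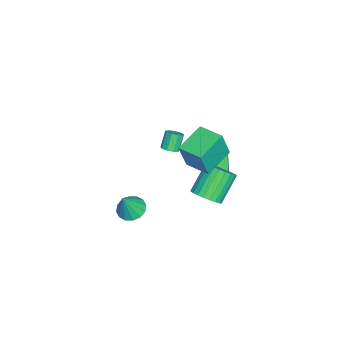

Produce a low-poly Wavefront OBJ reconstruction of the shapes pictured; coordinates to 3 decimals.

v -1.063 1.247 3.015
v -0.607 0.88 4.896
v -0.323 2.729 3.124
v 0.133 2.362 5.005
v 0.727 0.398 2.415
v 1.183 0.031 4.296
v 1.467 1.88 2.524
v 1.923 1.513 4.405
v -2.672 1.51 -1.48
v -2.427 1.794 -0.842
v -3.923 1.373 -0.082
v -4.168 1.09 -0.72
v -2.697 2.177 -1.16
v -4.193 1.757 -0.4
v -2.952 2.17 -1.666
v -4.448 1.749 -0.906
v -3.043 1.776 -2.063
v -4.539 1.355 -1.302
v -2.917 1.227 -2.118
v -4.413 0.806 -1.358
v -2.647 0.843 -1.8
v -4.143 0.423 -1.04
v -2.392 0.851 -1.294
v -3.888 0.43 -0.534
v -2.301 1.245 -0.898
v -3.797 0.824 -0.137
v -1.078 -3.501 -4.619
v -0.238 -3.149 -4.921
v -0.342 -3.819 -2.941
v -0.484 -2.757 -4.739
v -0.889 -2.565 -4.525
v -1.344 -2.623 -4.336
v -1.729 -2.917 -4.223
v -1.939 -3.367 -4.216
v -1.919 -3.853 -4.317
v -1.673 -4.245 -4.499
v -1.268 -4.437 -4.713
v -0.812 -4.379 -4.902
v -0.427 -4.085 -5.015
v -0.217 -3.635 -5.022
v -3.005 -1.534 -0.028
v -2.576 -1.205 0.208
v -3.245 -1.077 1.244
v -3.675 -1.406 1.008
v -2.838 -0.97 0.01
v -3.507 -0.841 1.046
v -3.178 -0.999 -0.206
v -3.847 -0.87 0.831
v -3.437 -1.278 -0.338
v -4.106 -1.149 0.698
v -3.494 -1.677 -0.326
v -4.163 -1.549 0.71
v -3.323 -2.01 -0.174
v -3.992 -1.881 0.862
v -3.003 -2.12 0.046
v -3.672 -1.991 1.082
v -2.684 -1.956 0.232
v -3.353 -1.827 1.268
v -2.516 -1.595 0.296
v -3.185 -1.466 1.332
v -0.06 1.406 -1.289
v 0.574 1.067 -0.565
v -0.846 1.655 0.953
v -1.48 1.994 0.229
v 0.692 1.446 -0.601
v -0.728 2.033 0.917
v 0.696 1.818 -0.742
v -0.724 2.406 0.776
v 0.584 2.128 -0.966
v -0.835 2.715 0.552
v 0.375 2.327 -1.239
v -1.045 2.915 0.279
v 0.099 2.387 -1.52
v -1.32 2.975 -0.002
v -0.201 2.297 -1.765
v -1.62 2.885 -0.247
v -0.479 2.072 -1.939
v -1.899 2.659 -0.42
v -0.694 1.745 -2.013
v -2.114 2.333 -0.495
v -0.812 1.367 -1.977
v -2.232 1.954 -0.459
v -0.816 0.994 -1.836
v -2.236 1.582 -0.318
v -0.705 0.685 -1.612
v -2.124 1.272 -0.094
v -0.495 0.485 -1.339
v -1.915 1.073 0.179
v -0.22 0.425 -1.058
v -1.639 1.013 0.46
v 0.08 0.515 -0.813
v -1.339 1.103 0.705
v 0.359 0.741 -0.64
v -1.061 1.328 0.879
f 2 4 1
f 5 2 1
f 1 4 3
f 3 5 1
f 2 8 4
f 6 2 5
f 6 8 2
f 4 8 3
f 7 5 3
f 3 8 7
f 7 6 5
f 8 6 7
f 10 9 13
f 10 13 11
f 11 13 14
f 11 14 12
f 13 9 15
f 13 15 14
f 14 15 16
f 14 16 12
f 15 9 17
f 15 17 16
f 16 17 18
f 16 18 12
f 17 9 19
f 17 19 18
f 18 19 20
f 18 20 12
f 19 9 21
f 19 21 20
f 20 21 22
f 20 22 12
f 21 9 23
f 21 23 22
f 22 23 24
f 22 24 12
f 23 9 25
f 23 25 24
f 24 25 26
f 24 26 12
f 25 9 10
f 25 10 26
f 26 10 11
f 26 11 12
f 28 27 30
f 28 30 29
f 30 27 31
f 30 31 29
f 31 27 32
f 31 32 29
f 32 27 33
f 32 33 29
f 33 27 34
f 33 34 29
f 34 27 35
f 34 35 29
f 35 27 36
f 35 36 29
f 36 27 37
f 36 37 29
f 37 27 38
f 37 38 29
f 38 27 39
f 38 39 29
f 39 27 40
f 39 40 29
f 40 27 28
f 40 28 29
f 42 41 45
f 42 45 43
f 43 45 46
f 43 46 44
f 45 41 47
f 45 47 46
f 46 47 48
f 46 48 44
f 47 41 49
f 47 49 48
f 48 49 50
f 48 50 44
f 49 41 51
f 49 51 50
f 50 51 52
f 50 52 44
f 51 41 53
f 51 53 52
f 52 53 54
f 52 54 44
f 53 41 55
f 53 55 54
f 54 55 56
f 54 56 44
f 55 41 57
f 55 57 56
f 56 57 58
f 56 58 44
f 57 41 59
f 57 59 58
f 58 59 60
f 58 60 44
f 59 41 42
f 59 42 60
f 60 42 43
f 60 43 44
f 62 61 65
f 62 65 63
f 63 65 66
f 63 66 64
f 65 61 67
f 65 67 66
f 66 67 68
f 66 68 64
f 67 61 69
f 67 69 68
f 68 69 70
f 68 70 64
f 69 61 71
f 69 71 70
f 70 71 72
f 70 72 64
f 71 61 73
f 71 73 72
f 72 73 74
f 72 74 64
f 73 61 75
f 73 75 74
f 74 75 76
f 74 76 64
f 75 61 77
f 75 77 76
f 76 77 78
f 76 78 64
f 77 61 79
f 77 79 78
f 78 79 80
f 78 80 64
f 79 61 81
f 79 81 80
f 80 81 82
f 80 82 64
f 81 61 83
f 81 83 82
f 82 83 84
f 82 84 64
f 83 61 85
f 83 85 84
f 84 85 86
f 84 86 64
f 85 61 87
f 85 87 86
f 86 87 88
f 86 88 64
f 87 61 89
f 87 89 88
f 88 89 90
f 88 90 64
f 89 61 91
f 89 91 90
f 90 91 92
f 90 92 64
f 91 61 93
f 91 93 92
f 92 93 94
f 92 94 64
f 93 61 62
f 93 62 94
f 94 62 63
f 94 63 64

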